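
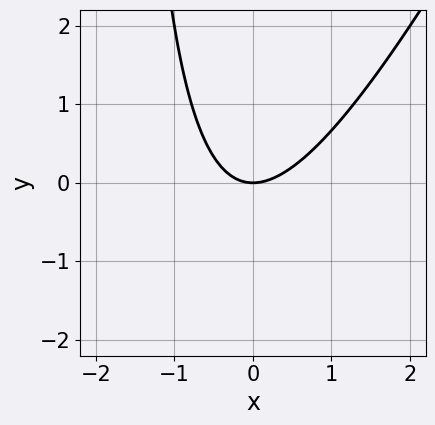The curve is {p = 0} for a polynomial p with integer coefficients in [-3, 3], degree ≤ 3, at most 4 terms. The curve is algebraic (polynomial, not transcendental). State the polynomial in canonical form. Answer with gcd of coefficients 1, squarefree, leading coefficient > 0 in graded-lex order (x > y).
2*x^2 - x*y - 2*y

First, deg p = 2. A generic line meets the curve in up to 2 points.
Next, observable constraints: it crosses the y-axis at the gridline y = 0; it crosses the x-axis at the gridline x = 0.
Finally, fitting integer coefficients to these (and the overall shape) gives p.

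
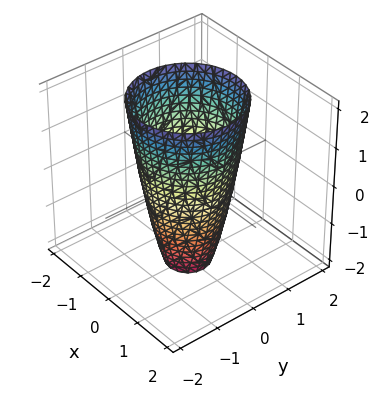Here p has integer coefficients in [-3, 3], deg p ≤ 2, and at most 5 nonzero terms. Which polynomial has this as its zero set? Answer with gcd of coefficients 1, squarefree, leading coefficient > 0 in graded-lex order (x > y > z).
3*x^2 + 3*y^2 - z - 3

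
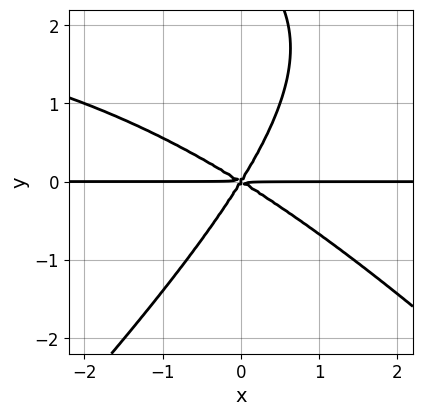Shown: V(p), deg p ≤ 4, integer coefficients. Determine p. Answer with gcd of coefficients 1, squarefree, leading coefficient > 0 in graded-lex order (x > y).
deg p = 4. The shape is more complex than any degree-3 curve.
Observable constraints: every point of the x-axis in the box is on the curve; it meets the y-axis at y = 0 (among the integer gridlines).
Putting this together gives p.

x^2*y^2 - y^4 - 3*x^2*y - 3*x*y^2 + 3*y^3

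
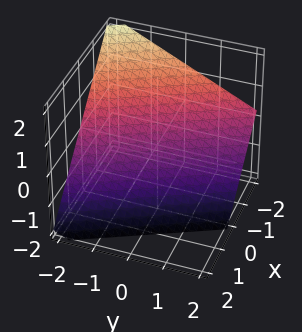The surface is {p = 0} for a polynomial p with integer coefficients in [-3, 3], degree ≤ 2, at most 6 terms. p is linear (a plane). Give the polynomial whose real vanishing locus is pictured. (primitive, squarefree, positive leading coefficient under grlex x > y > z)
2*x + y + 2*z + 2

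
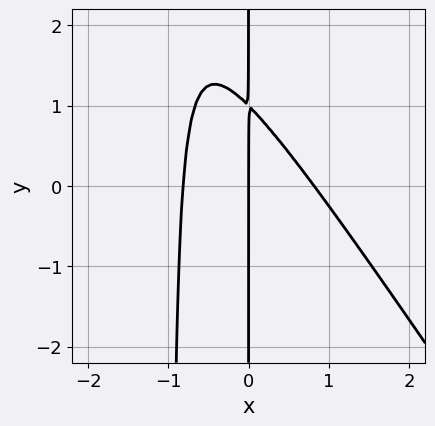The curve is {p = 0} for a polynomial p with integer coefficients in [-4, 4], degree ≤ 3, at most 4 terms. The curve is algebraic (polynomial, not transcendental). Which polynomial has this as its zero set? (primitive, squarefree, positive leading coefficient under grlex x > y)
3*x^3 + 2*x^2*y + 2*x*y - 2*x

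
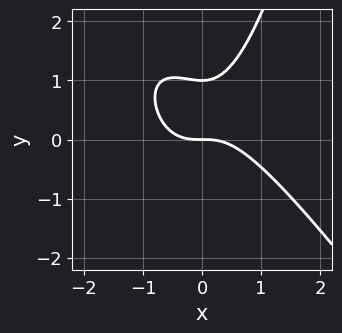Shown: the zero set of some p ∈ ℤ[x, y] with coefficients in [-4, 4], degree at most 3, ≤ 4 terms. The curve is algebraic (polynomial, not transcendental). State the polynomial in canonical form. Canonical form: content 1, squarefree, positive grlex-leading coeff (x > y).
3*x^3 + 2*x^2*y - 3*y^2 + 3*y

1. Degree: no degree-2 curve has this shape, so deg p = 3.
2. Checking where it meets the axes: the y-axis gridline crossings are at y ∈ {0, 1}; one x-axis crossing is at x = 0.
3. Fitting integer coefficients to these (and the overall shape) gives p.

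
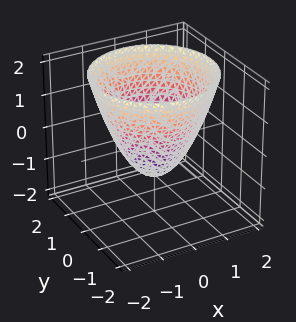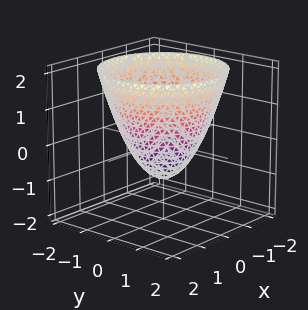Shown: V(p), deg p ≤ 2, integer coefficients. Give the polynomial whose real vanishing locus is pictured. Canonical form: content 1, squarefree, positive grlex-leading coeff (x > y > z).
1. The degree is 2 — a generic line meets the surface in up to 2 points.
2. Symmetries: rotational symmetry about the z-axis ⇒ p depends on x, y only through x² + y².
3. Observable constraints: it meets the z-axis at z = -1 (among the integer gridlines); a circular section at z = 0 has radius exactly 1.
4. These observations pin down the coefficients. Check: (0, 1, 0) on the y-axis lies on the surface, and p(0, 1, 0) = 0. ✓

x^2 + y^2 - z - 1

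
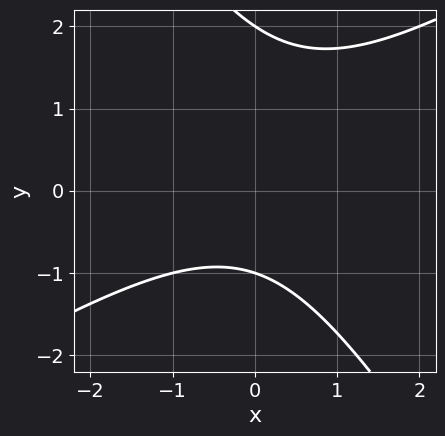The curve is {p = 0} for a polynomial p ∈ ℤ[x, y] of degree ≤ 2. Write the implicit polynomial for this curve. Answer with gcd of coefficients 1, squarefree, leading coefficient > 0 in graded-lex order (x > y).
x^2 - x*y - y^2 + y + 2

1. The degree is 2 — the shape is more complex than any degree-1 curve.
2. Checking where it meets the axes: it misses every integer gridline on the x-axis; among the integer gridlines, it crosses the y-axis at y ∈ {-1, 2}.
3. Putting this together gives p.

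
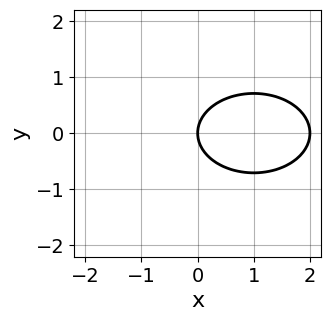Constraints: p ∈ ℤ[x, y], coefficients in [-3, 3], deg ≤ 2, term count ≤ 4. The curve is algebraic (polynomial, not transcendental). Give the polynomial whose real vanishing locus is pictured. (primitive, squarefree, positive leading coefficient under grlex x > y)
1. deg p = 2. A generic line meets the curve in up to 2 points.
2. Symmetries: it's symmetric under y → −y, forcing even powers of y.
3. Reading off the gridlines: among the integer gridlines, it crosses the x-axis at x ∈ {0, 2}; it meets the y-axis at y = 0 (among the integer gridlines).
4. Solving for integer coefficients yields p as stated.

x^2 + 2*y^2 - 2*x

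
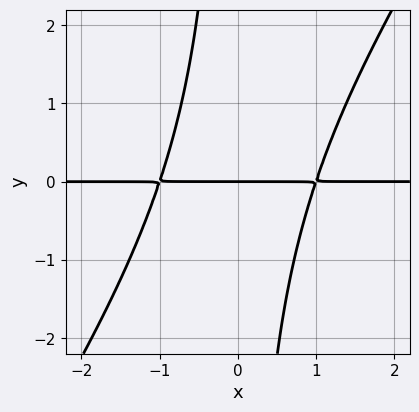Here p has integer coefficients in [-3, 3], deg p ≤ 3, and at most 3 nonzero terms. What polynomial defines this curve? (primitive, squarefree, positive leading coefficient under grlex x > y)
3*x^2*y - 2*x*y^2 - 3*y

1. deg p = 3.
2. From the axis intercepts and sections: it crosses the y-axis at the gridline y = 0; every point of the x-axis in the box is on the curve.
3. Fitting integer coefficients to these (and the overall shape) gives p.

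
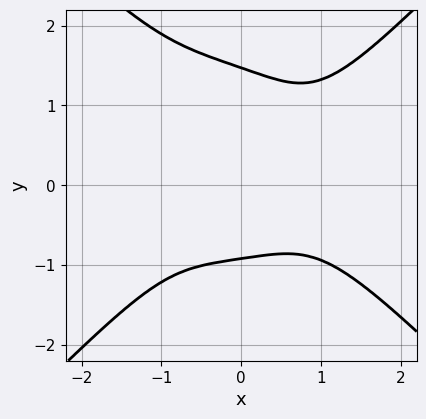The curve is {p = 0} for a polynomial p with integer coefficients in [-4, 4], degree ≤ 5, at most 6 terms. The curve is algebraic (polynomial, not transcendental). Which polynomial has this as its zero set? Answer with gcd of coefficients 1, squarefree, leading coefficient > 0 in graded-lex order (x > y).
2*x^4 - 2*y^4 - 2*x*y^2 + 2*y^3 + 3

(a) Degree: the shape is more complex than any degree-3 curve, so deg p = 4.
(b) From the visible intercepts: the curve avoids every integer x-axis point in the box.
(c) Matching integer coefficients to the picture gives p.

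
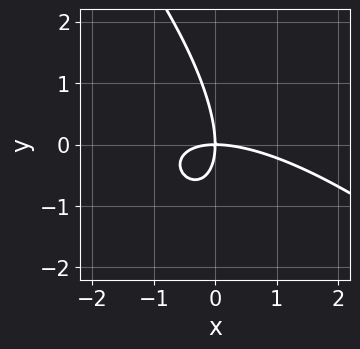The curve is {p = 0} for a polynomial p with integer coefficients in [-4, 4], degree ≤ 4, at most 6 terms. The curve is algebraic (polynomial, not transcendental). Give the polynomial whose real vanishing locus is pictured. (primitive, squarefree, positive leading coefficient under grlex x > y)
x^3 + 2*x^2*y + 2*x*y^2 + y^3 + 3*x*y

deg p = 3. No degree-2 curve has this shape.
From the axis intercepts and sections: it meets the x-axis at x = 0 (among the integer gridlines); it crosses the y-axis at the gridline y = 0.
Putting this together gives p.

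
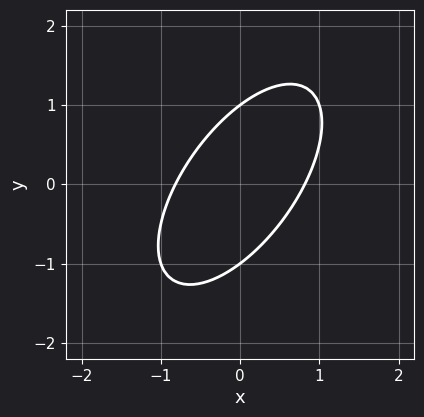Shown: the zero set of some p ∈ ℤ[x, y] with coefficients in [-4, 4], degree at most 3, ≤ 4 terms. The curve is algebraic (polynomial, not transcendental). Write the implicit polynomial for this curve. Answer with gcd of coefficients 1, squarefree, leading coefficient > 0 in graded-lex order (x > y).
1. The degree is 2 — a generic line meets the curve in up to 2 points.
2. Against the integer gridlines: the y-axis gridline crossings are at y ∈ {-1, 1}.
3. Together with the visible shape, these determine p as stated.

3*x^2 - 3*x*y + 2*y^2 - 2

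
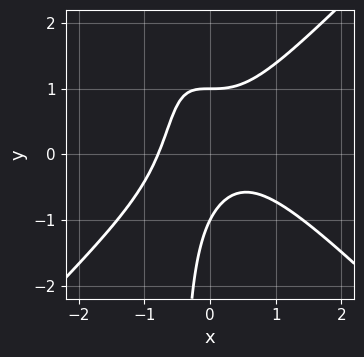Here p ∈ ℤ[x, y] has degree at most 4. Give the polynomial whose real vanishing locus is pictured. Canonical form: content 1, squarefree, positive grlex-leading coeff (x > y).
1. The degree is 3 — a generic line meets the curve in up to 3 points.
2. From the visible intercepts: the y-axis gridline crossings are at y ∈ {-1, 1}.
3. These observations pin down the coefficients.

2*x^3 - 2*x*y^2 + 2*x*y - y^2 + 1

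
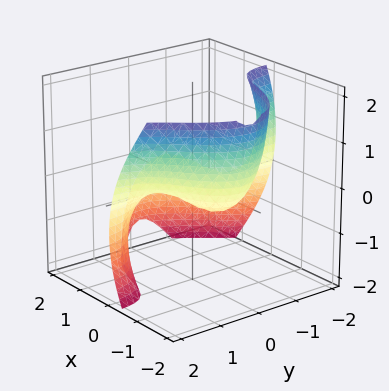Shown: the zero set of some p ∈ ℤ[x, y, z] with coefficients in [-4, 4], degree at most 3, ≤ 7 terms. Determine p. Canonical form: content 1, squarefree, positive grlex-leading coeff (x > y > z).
x^3 + 3*x*y^2 + y*z^2 - 2*x + 3*z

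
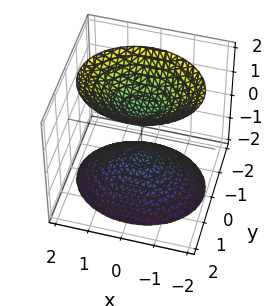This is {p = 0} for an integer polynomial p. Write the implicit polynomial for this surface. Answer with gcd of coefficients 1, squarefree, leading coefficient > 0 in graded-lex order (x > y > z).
2*x^2 + 3*y^2 - 2*z^2 + 2

1. I count 2 distinct pieces. Treating them together as one polynomial.
2. The degree is 2 — two separate bowl-shaped sheets opening away from each other; a quadric.
3. Symmetries: the x ↦ −x reflection is a symmetry, so x appears only in even powers; mirror symmetry z ↦ −z ⇒ only even powers of z; the y ↦ −y reflection is a symmetry, so y appears only in even powers.
4. Reading off the gridlines: it misses every integer gridline on the y-axis; no x-intercept at any integer in the box; among the integer gridlines, it crosses the z-axis at z ∈ {-1, 1}.
5. Fitting integer coefficients to these (and the overall shape) gives p.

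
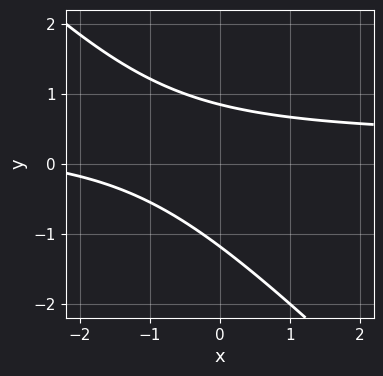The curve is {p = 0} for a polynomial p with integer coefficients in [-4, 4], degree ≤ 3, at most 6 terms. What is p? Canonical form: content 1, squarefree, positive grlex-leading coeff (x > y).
First, deg p = 2. No degree-1 curve has this shape.
Next, checking where it meets the axes: it misses every integer gridline on the x-axis.
Finally, these observations pin down the coefficients.

3*x*y + 3*y^2 - x + y - 3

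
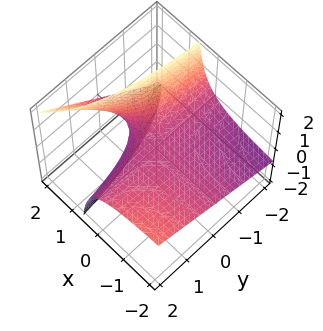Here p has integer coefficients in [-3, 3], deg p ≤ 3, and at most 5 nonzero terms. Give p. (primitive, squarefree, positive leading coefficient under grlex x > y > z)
x*y - 2*x*z + 2*z

1. Degree: the shape is more complex than any degree-1 surface, so deg p = 2.
2. From the visible intercepts: it crosses the z-axis at the gridline z = 0; the visible x-axis segment lies entirely on the surface.
3. Fitting integer coefficients to these (and the overall shape) gives p. Check: (0, 2, 0) on the y-axis lies on the surface, and p(0, 2, 0) = 0. ✓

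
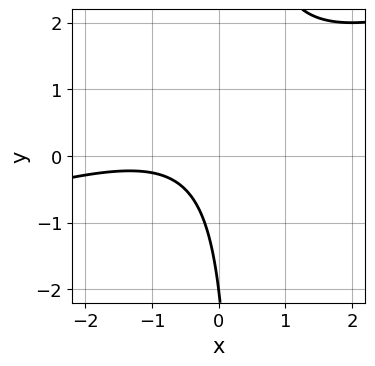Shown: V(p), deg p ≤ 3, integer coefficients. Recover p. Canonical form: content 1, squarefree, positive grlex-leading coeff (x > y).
First, deg p = 2. The shape is more complex than any degree-1 curve.
Then, observable constraints: no x-intercept at any integer in the box; it crosses the y-axis at the gridline y = -2.
Finally, matching integer coefficients to the picture gives p.

x^2 - 3*x*y + 2*x + y + 2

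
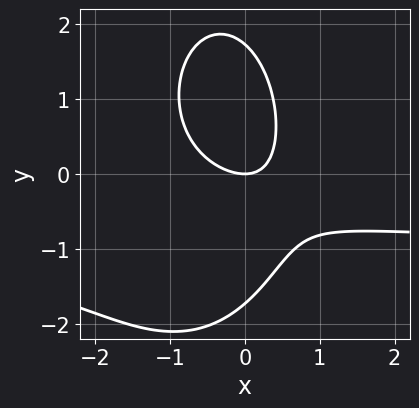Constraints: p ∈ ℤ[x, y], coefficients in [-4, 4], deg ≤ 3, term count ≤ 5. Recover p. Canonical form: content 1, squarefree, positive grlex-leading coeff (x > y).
deg p = 3. The shape is more complex than any degree-2 curve.
Against the integer gridlines: it meets the x-axis at x = 0 (among the integer gridlines); one y-axis crossing is at y = 0.
Solving for integer coefficients yields p as stated.

3*x^2*y + y^3 + 3*x^2 + 3*x*y - 3*y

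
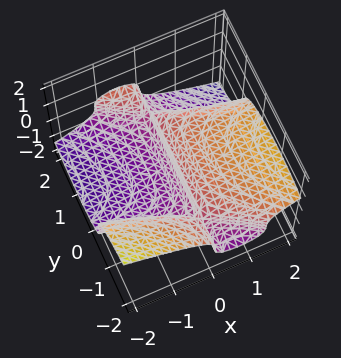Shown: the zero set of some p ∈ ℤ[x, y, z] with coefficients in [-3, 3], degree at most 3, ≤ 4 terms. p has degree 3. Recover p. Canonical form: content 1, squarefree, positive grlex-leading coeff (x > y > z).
x^2*y + x*y^2 + 3*z^3 - 2*x

1. deg p = 3. A generic line meets the surface in up to 3 points.
2. From the visible intercepts: it crosses the x-axis at the gridline x = 0; it crosses the z-axis at the gridline z = 0.
3. The integer polynomial consistent with all of this is the stated p. Check: (0, -2, 0) on the y-axis lies on the surface, and p(0, -2, 0) = 0. ✓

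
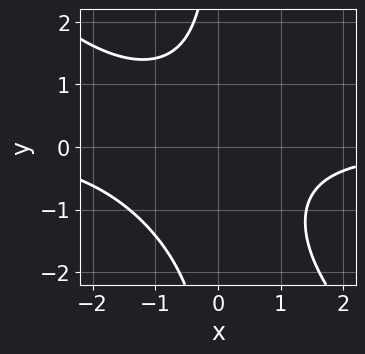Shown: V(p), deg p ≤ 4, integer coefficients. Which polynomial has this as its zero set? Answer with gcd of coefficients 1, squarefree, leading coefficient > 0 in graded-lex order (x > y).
x^2*y + x*y^2 + x*y + 2

The degree is 3 — the shape is more complex than any degree-2 curve.
From the visible intercepts: the curve avoids every integer x-axis point in the box; no y-intercept at any integer in the box.
These observations pin down the coefficients.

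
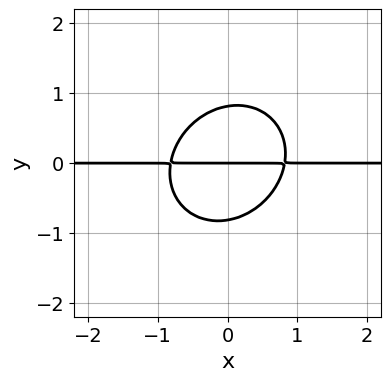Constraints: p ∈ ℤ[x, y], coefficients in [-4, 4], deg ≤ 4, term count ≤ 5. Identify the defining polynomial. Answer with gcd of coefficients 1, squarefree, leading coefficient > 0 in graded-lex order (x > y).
Degree: the shape is more complex than any degree-2 curve, so deg p = 3.
From the visible intercepts: one y-axis crossing is at y = 0; every point of the x-axis in the box is on the curve.
Together with the visible shape, these determine p as stated.

3*x^2*y - x*y^2 + 3*y^3 - 2*y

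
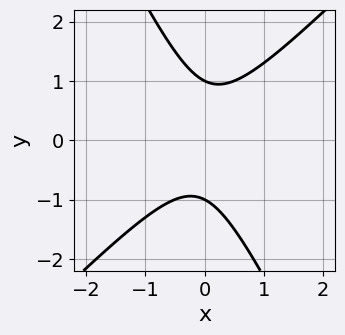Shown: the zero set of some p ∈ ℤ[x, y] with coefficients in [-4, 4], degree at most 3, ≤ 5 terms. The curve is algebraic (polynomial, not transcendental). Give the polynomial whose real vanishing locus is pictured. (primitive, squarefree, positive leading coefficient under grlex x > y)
1. The degree is 2 — no degree-1 curve has this shape.
2. Checking where it meets the axes: the y-axis gridline crossings are at y ∈ {-1, 1}; the curve avoids every integer x-axis point in the box.
3. Together with the visible shape, these determine p as stated.

2*x^2 - x*y - y^2 + 1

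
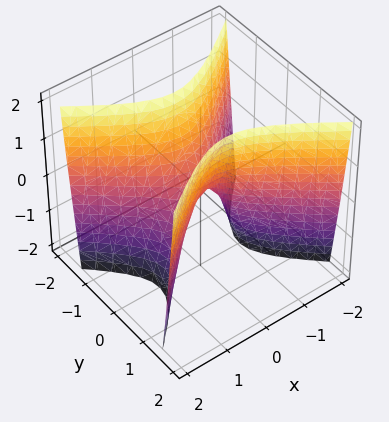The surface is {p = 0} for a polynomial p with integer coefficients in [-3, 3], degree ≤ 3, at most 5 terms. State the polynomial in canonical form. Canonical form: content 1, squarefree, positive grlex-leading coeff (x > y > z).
2*x^2 - 3*y^2 + z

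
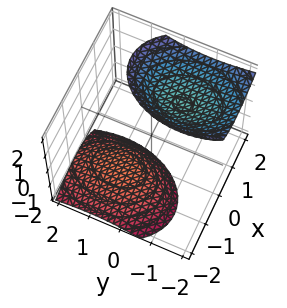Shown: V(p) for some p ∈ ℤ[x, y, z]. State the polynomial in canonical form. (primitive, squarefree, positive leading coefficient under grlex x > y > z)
2*x^2 - 2*x*z + y^2 + y*z - z^2 + 3

First, the picture has 2 separate pieces. They look like related sheets of one shape, so recover p as a whole.
Then, the degree is 2 — the shape is more complex than any degree-1 surface.
Next, against the integer gridlines: it misses every integer gridline on the x-axis; no y-intercept at any integer in the box.
Finally, matching integer coefficients to the picture gives p.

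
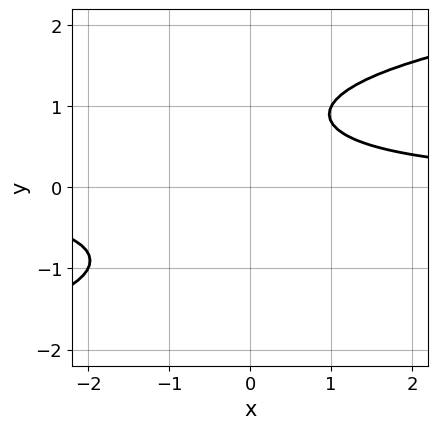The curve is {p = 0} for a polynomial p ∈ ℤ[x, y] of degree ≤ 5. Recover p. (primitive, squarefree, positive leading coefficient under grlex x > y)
(a) deg p = 4. The shape is more complex than any degree-3 curve.
(b) Observable constraints: the curve avoids every integer x-axis point in the box; the curve avoids every integer y-axis point in the box.
(c) Fitting integer coefficients to these (and the overall shape) gives p.

y^4 - 2*x*y - y + 2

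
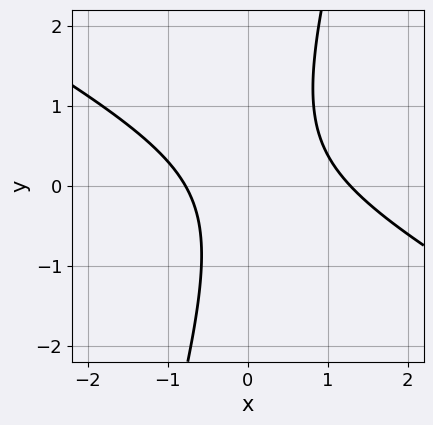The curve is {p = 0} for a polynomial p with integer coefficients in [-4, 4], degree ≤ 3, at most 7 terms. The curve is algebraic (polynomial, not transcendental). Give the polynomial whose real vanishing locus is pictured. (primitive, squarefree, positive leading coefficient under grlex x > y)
Degree: no degree-1 curve has this shape, so deg p = 2.
Against the integer gridlines: no y-intercept at any integer in the box.
These observations pin down the coefficients.

2*x^2 + 3*x*y - y^2 - x - 2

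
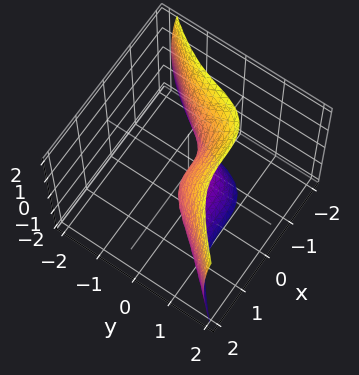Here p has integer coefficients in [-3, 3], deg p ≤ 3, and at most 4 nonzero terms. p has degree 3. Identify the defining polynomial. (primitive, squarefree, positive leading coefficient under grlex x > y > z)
2*x^3 - 2*y^3 + z^2 - 3*y

deg p = 3. A generic line meets the surface in up to 3 points.
Against the integer gridlines: it meets the x-axis at x = 0 (among the integer gridlines); one y-axis crossing is at y = 0; one z-axis crossing is at z = 0.
Together with the visible shape, these determine p as stated.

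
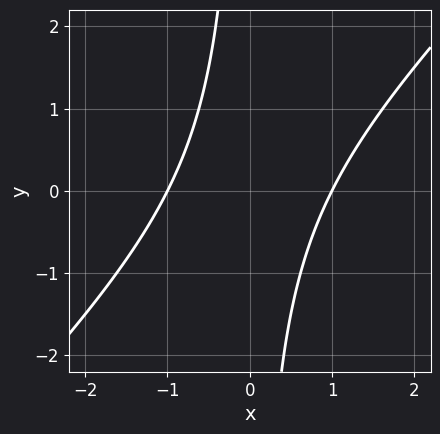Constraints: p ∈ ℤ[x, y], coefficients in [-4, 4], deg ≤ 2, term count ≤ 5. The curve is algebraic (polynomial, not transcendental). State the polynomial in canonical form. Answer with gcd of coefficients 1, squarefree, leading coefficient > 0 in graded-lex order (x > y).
x^2 - x*y - 1

1. deg p = 2. A generic line meets the curve in up to 2 points.
2. From the axis intercepts and sections: the x-axis gridline crossings are at x ∈ {-1, 1}; the curve avoids every integer y-axis point in the box.
3. These observations pin down the coefficients.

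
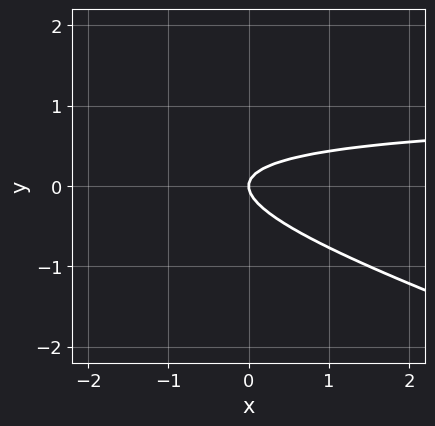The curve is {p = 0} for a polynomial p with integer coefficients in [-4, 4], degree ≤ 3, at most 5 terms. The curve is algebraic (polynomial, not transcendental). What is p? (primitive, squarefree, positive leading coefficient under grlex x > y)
First, degree: the shape is more complex than any degree-1 curve, so deg p = 2.
Then, checking where it meets the axes: it meets the x-axis at x = 0 (among the integer gridlines); one y-axis crossing is at y = 0.
Finally, fitting integer coefficients to these (and the overall shape) gives p.

x*y + 3*y^2 - x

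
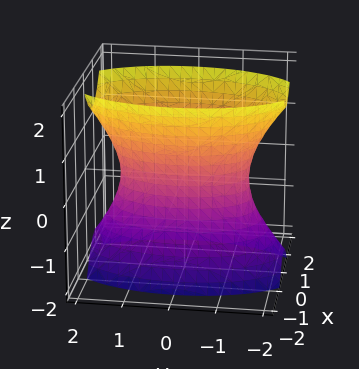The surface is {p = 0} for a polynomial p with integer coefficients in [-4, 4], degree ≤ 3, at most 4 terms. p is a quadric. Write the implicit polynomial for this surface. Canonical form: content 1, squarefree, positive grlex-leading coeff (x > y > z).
3*x^2 + y^2 - z^2 - 2

(a) The degree is 2 — an hourglass — one-sheet hyperboloid; a quadric.
(b) Symmetries: the y ↦ −y reflection is a symmetry, so y appears only in even powers; it's symmetric under z → −z, forcing even powers of z; it's symmetric under x → −x, forcing even powers of x.
(c) From the axis intercepts and sections: it misses every integer gridline on the z-axis.
(d) Solving for integer coefficients yields p as stated.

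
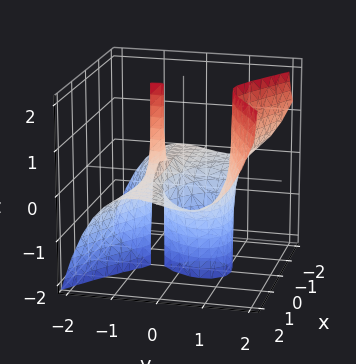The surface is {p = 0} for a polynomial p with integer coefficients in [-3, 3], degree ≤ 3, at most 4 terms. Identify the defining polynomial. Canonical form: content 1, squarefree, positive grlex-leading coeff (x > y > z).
Degree: a generic line meets the surface in up to 3 points, so deg p = 3.
Reading off the gridlines: it misses every integer gridline on the x-axis; the surface avoids every integer z-axis point in the box.
The integer polynomial consistent with all of this is the stated p.

3*x^2*z - 3*y^3 + 3*y + 1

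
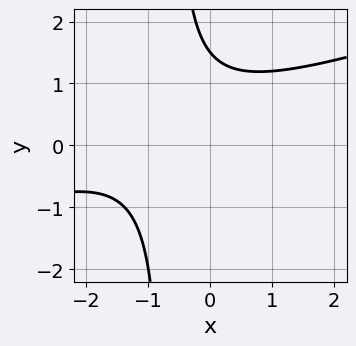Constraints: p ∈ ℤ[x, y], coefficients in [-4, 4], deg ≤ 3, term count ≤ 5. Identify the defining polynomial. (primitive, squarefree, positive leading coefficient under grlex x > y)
x^2 - 3*x*y + 2*x - 2*y + 3

The degree is 2 — a generic line meets the curve in up to 2 points.
Against the integer gridlines: the curve avoids every integer x-axis point in the box.
Matching integer coefficients to the picture gives p.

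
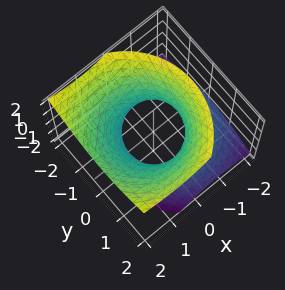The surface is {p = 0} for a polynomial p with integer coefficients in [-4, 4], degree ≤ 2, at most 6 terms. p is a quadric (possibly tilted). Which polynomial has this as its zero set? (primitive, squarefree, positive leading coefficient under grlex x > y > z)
x^2 - x*z + y^2 - z^2 - 1

1. deg p = 2.
2. From the visible intercepts: the surface avoids every integer z-axis point in the box; among the integer gridlines, it crosses the y-axis at y ∈ {-1, 1}; the x-axis gridline crossings are at x ∈ {-1, 1}.
3. Matching integer coefficients to the picture gives p.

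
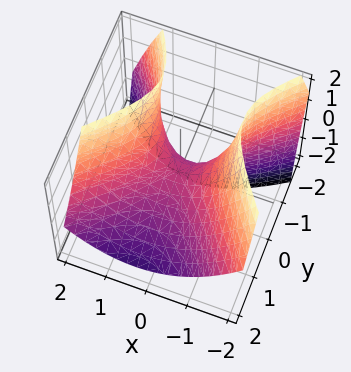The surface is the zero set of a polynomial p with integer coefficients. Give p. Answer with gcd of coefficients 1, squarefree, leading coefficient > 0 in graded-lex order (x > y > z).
3*x^2 - x*y - 3*y^2 - 3*y*z - 3*z

(a) deg p = 2.
(b) Observable constraints: it meets the x-axis at x = 0 (among the integer gridlines); it meets the y-axis at y = 0 (among the integer gridlines); it meets the z-axis at z = 0 (among the integer gridlines).
(c) Putting this together gives p.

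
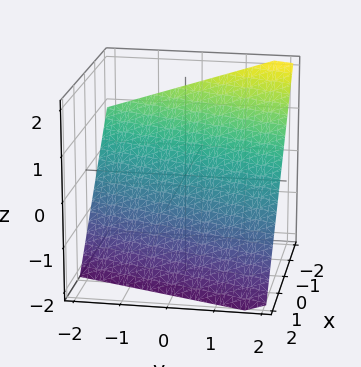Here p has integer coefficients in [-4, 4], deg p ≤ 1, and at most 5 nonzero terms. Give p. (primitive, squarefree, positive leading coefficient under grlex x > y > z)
First, deg p = 1.
Next, against the integer gridlines: one y-axis crossing is at y = 2.
Finally, together with the visible shape, these determine p as stated.

3*x - y + 3*z + 2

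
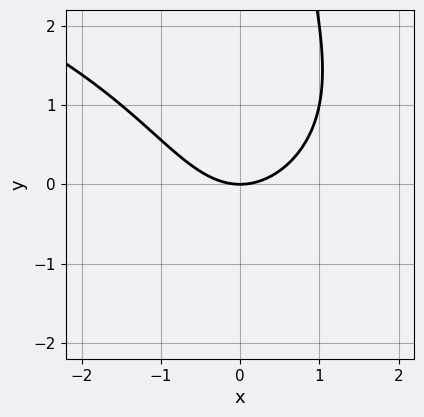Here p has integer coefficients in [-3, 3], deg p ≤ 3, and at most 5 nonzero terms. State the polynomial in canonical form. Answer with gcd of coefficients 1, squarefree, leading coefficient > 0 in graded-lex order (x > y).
deg p = 3. The shape is more complex than any degree-2 curve.
Observable constraints: it meets the y-axis at y = 0 (among the integer gridlines); it crosses the x-axis at the gridline x = 0.
These observations pin down the coefficients.

x*y^2 + 2*x^2 - 3*y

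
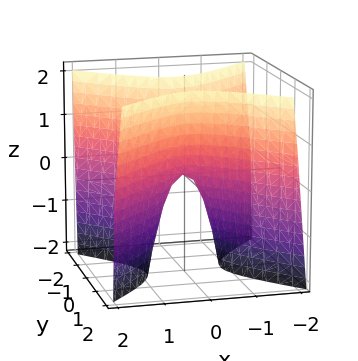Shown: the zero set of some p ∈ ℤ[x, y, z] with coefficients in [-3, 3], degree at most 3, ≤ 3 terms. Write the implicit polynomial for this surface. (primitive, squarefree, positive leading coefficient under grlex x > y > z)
(a) The degree is 2 — a saddle surface; a quadric.
(b) Symmetries: mirror symmetry y ↦ −y ⇒ only even powers of y; it's symmetric under x → −x, forcing even powers of x.
(c) Reading off the gridlines: one y-axis crossing is at y = 0; it meets the x-axis at x = 0 (among the integer gridlines); one z-axis crossing is at z = 0.
(d) Together with the visible shape, these determine p as stated.

3*x^2 - 3*y^2 + z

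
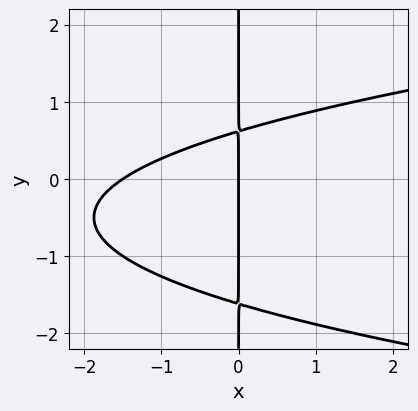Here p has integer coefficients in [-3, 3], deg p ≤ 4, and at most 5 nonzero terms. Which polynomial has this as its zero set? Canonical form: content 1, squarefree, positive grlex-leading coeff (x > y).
3*x*y^2 - 2*x^2 + 3*x*y - 3*x

(a) The degree is 3 — a generic line meets the curve in up to 3 points.
(b) Checking where it meets the axes: every point of the y-axis in the box is on the curve; it crosses the x-axis at the gridline x = 0.
(c) These observations pin down the coefficients.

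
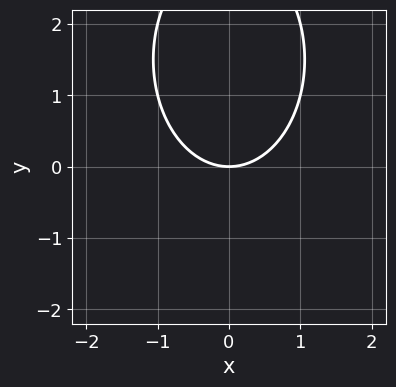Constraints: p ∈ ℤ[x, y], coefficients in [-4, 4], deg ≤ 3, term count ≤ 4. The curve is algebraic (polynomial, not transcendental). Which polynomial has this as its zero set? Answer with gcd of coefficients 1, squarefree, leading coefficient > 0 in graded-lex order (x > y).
2*x^2 + y^2 - 3*y

1. deg p = 2. A generic line meets the curve in up to 2 points.
2. Symmetries: mirror symmetry x ↦ −x ⇒ only even powers of x.
3. Reading off the gridlines: one x-axis crossing is at x = 0; it meets the y-axis at y = 0 (among the integer gridlines).
4. Fitting integer coefficients to these (and the overall shape) gives p.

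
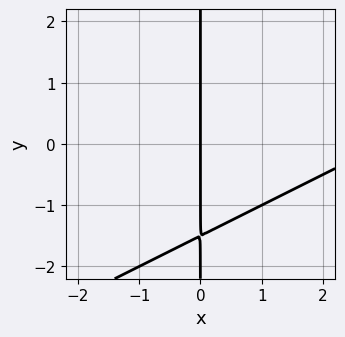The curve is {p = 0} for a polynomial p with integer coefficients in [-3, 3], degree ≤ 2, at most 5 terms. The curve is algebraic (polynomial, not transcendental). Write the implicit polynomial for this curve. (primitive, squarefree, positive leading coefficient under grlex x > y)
(a) deg p = 2.
(b) From the axis intercepts and sections: the visible y-axis segment lies entirely on the curve; it crosses the x-axis at the gridline x = 0.
(c) These observations pin down the coefficients.

x^2 - 2*x*y - 3*x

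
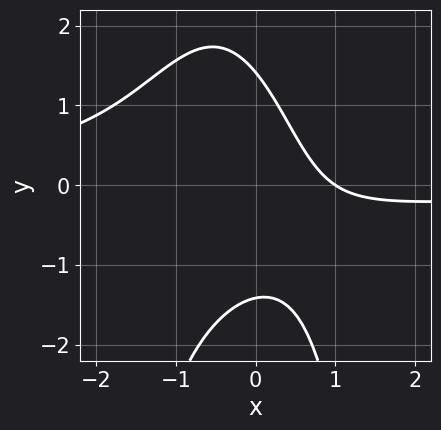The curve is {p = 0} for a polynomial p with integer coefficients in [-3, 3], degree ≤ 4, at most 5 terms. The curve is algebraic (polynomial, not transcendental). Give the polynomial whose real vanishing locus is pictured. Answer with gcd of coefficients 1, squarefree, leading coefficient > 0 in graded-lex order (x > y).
2*x^2*y + x*y + y^2 + 2*x - 2

1. Degree: no degree-2 curve has this shape, so deg p = 3.
2. From the axis intercepts and sections: it crosses the x-axis at the gridline x = 1.
3. Fitting integer coefficients to these (and the overall shape) gives p.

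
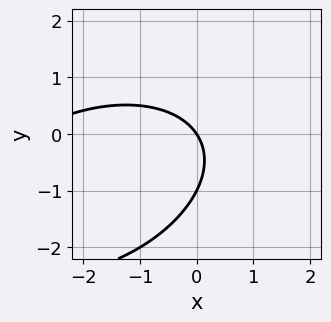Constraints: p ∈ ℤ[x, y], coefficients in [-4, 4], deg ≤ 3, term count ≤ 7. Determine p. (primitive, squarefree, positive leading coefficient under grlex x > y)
x^2 - x*y + 2*y^2 + 3*x + 2*y

(a) deg p = 2. A generic line meets the curve in up to 2 points.
(b) Observable constraints: the y-axis gridline crossings are at y ∈ {-1, 0}; it meets the x-axis at x = 0 (among the integer gridlines).
(c) Putting this together gives p.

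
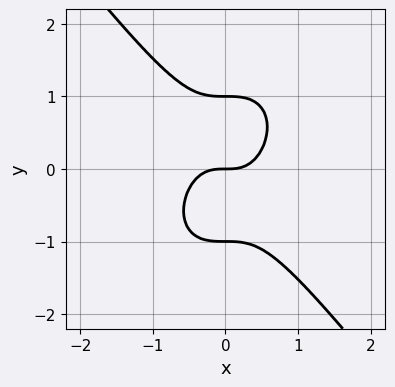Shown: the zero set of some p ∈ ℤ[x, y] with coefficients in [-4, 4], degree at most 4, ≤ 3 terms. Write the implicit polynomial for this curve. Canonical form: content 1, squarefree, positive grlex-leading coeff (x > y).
deg p = 3.
Observable constraints: among the integer gridlines, it crosses the y-axis at y ∈ {-1, 0, 1}; one x-axis crossing is at x = 0.
Together with the visible shape, these determine p as stated.

2*x^3 + y^3 - y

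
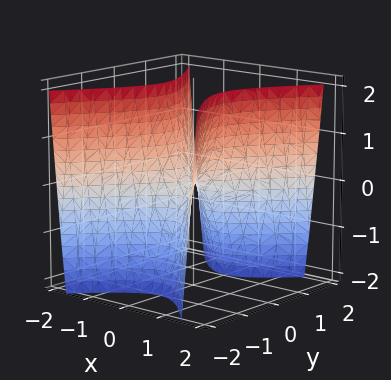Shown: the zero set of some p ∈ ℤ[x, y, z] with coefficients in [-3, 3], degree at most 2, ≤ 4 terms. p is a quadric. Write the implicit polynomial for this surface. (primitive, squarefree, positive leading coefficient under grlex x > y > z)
3*x^2 - 2*y^2 - z

First, deg p = 2. A saddle surface; a quadric.
Next, symmetries: it's symmetric under y → −y, forcing even powers of y; the x ↦ −x reflection is a symmetry, so x appears only in even powers.
Next, against the integer gridlines: it crosses the x-axis at the gridline x = 0; it meets the z-axis at z = 0 (among the integer gridlines); it meets the y-axis at y = 0 (among the integer gridlines).
Finally, these observations pin down the coefficients.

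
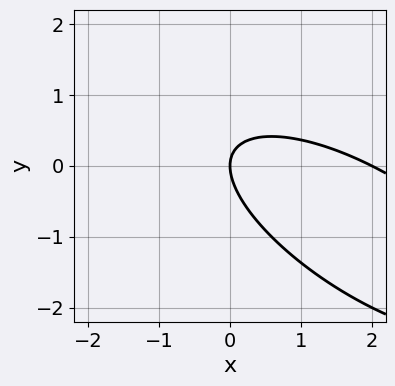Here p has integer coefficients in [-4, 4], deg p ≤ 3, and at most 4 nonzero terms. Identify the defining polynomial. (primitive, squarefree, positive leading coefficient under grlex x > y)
x^2 + 2*x*y + 2*y^2 - 2*x

First, deg p = 2. The shape is more complex than any degree-1 curve.
Then, observable constraints: it meets the y-axis at y = 0 (among the integer gridlines); the x-axis gridline crossings are at x ∈ {0, 2}.
Finally, putting this together gives p.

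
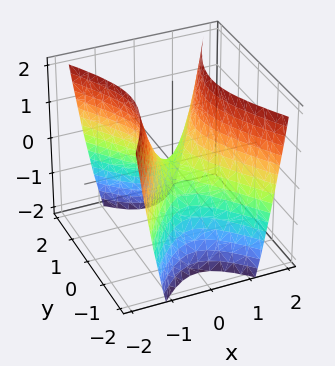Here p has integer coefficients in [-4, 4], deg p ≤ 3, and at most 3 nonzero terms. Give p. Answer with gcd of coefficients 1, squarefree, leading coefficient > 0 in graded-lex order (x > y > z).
1. Degree: a hyperbolic paraboloid; a quadric, so deg p = 2.
2. Symmetries: mirror symmetry x ↦ −x ⇒ only even powers of x; mirror symmetry y ↦ −y ⇒ only even powers of y.
3. Reading off the gridlines: it meets the x-axis at x = 0 (among the integer gridlines); it crosses the z-axis at the gridline z = 0.
4. Fitting integer coefficients to these (and the overall shape) gives p.

2*x^2 - y^2 - z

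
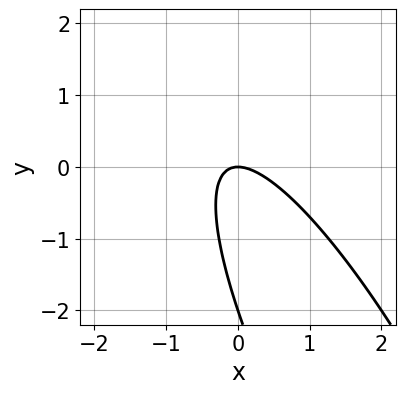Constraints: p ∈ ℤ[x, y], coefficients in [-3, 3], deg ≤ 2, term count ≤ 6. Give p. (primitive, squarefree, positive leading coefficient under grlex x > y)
3*x^2 + 3*x*y + y^2 + 2*y

Degree: the shape is more complex than any degree-1 curve, so deg p = 2.
From the axis intercepts and sections: it crosses the x-axis at the gridline x = 0; the y-axis gridline crossings are at y ∈ {-2, 0}.
The integer polynomial consistent with all of this is the stated p.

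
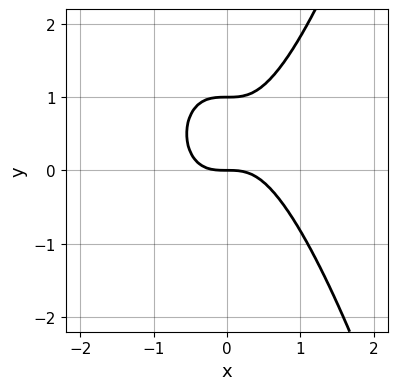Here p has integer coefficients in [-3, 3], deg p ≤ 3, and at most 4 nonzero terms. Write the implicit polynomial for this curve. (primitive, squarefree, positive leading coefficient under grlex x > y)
3*x^3 - 2*y^2 + 2*y

1. deg p = 3. No degree-2 curve has this shape.
2. Observable constraints: one x-axis crossing is at x = 0; the y-axis gridline crossings are at y ∈ {0, 1}.
3. Solving for integer coefficients yields p as stated.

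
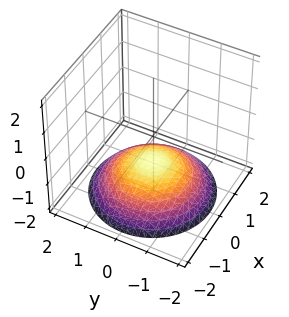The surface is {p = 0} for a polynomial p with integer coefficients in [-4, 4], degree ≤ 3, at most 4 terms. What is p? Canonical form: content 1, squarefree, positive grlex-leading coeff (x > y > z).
deg p = 2. No degree-1 surface has this shape.
Symmetry: the surface is invariant under rotation about z: p = q(x² + y², z).
Observable constraints: the surface avoids every integer y-axis point in the box; a circular section at z = -2 has radius between 1 and 2; it meets the z-axis at z = -1 (among the integer gridlines).
Assembling these constraints gives the stated polynomial.

x^2 + y^2 + 3*z + 3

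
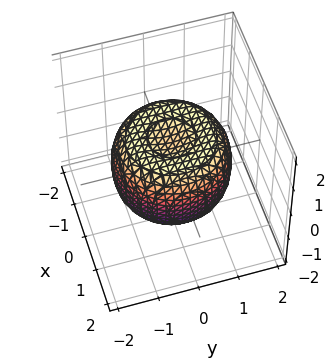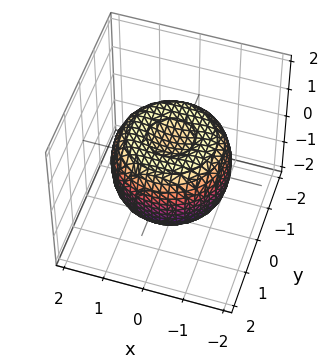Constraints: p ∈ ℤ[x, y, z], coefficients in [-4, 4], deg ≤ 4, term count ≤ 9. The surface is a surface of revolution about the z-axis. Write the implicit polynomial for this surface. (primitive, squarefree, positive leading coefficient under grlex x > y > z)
2*x^4 + 4*x^2*y^2 + 2*y^4 - 3*x^2 - 3*y^2 + 3*z^2 - 2

(a) deg p = 4. The shape is more complex than any degree-3 surface.
(b) Symmetries: every cross-section ⟂ z is a circle, so x, y appear only via x² + y².
(c) Observable constraints: a circular section at z = 1 has radius between 0 and 1.
(d) Fitting integer coefficients to these (and the overall shape) gives p.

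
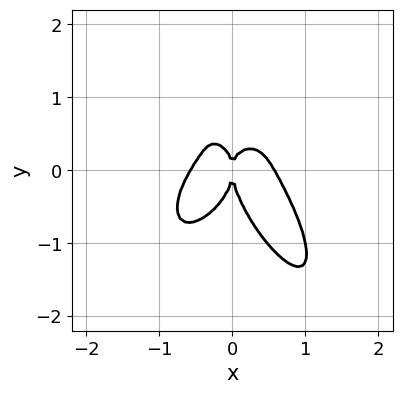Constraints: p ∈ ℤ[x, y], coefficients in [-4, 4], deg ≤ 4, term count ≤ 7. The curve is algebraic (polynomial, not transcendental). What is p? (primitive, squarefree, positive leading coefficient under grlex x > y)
3*x^4 + x*y^3 + y^4 + 2*x^2*y - x^2

Degree: a generic line meets the curve in up to 4 points, so deg p = 4.
Checking where it meets the axes: one x-axis crossing is at x = 0; it meets the y-axis at y = 0 (among the integer gridlines).
Matching integer coefficients to the picture gives p.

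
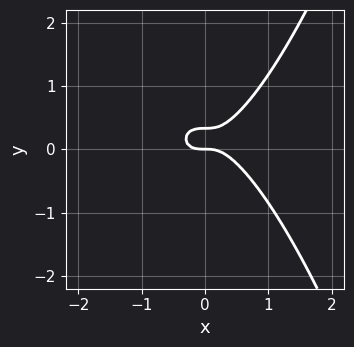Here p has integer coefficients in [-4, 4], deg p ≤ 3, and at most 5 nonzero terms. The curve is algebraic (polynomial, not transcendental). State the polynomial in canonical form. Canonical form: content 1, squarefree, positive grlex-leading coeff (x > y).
3*x^3 - 3*y^2 + y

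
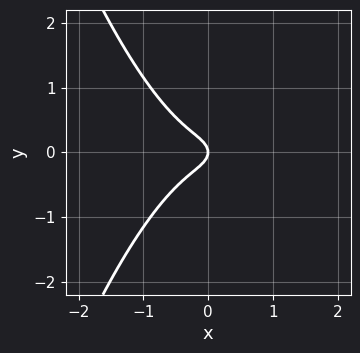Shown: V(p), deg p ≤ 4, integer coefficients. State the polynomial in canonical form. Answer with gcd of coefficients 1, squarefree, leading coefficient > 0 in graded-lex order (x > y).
3*x^3 + 3*y^2 + x

Degree: no degree-2 curve has this shape, so deg p = 3.
Symmetries: mirror symmetry y ↦ −y ⇒ only even powers of y.
Observable constraints: it crosses the x-axis at the gridline x = 0; it crosses the y-axis at the gridline y = 0.
Fitting integer coefficients to these (and the overall shape) gives p.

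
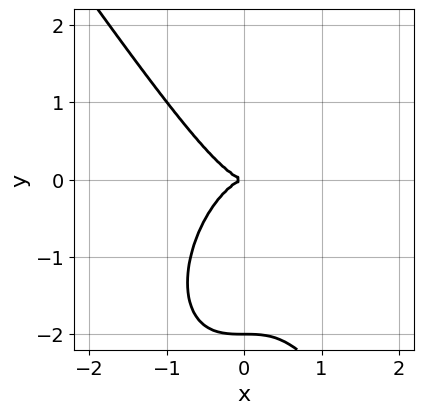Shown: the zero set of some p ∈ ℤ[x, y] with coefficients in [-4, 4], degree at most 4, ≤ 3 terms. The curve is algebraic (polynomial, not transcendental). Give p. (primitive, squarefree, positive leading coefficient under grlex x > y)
3*x^3 + y^3 + 2*y^2

1. Degree: no degree-2 curve has this shape, so deg p = 3.
2. Observable constraints: it meets the x-axis at x = 0 (among the integer gridlines); the y-axis gridline crossings are at y ∈ {-2, 0}.
3. Fitting integer coefficients to these (and the overall shape) gives p.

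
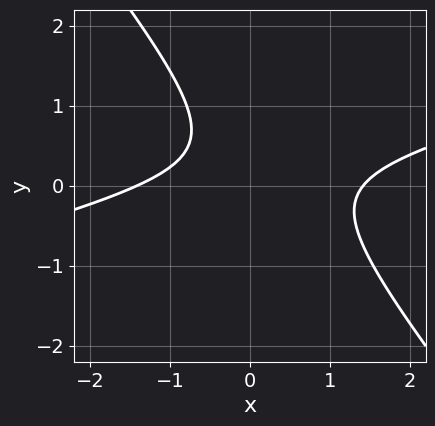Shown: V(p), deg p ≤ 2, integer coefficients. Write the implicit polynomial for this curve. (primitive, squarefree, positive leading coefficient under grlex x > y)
x^2 - 3*x*y - 3*y^2 + 2*y - 2

deg p = 2. The shape is more complex than any degree-1 curve.
Checking where it meets the axes: the curve avoids every integer y-axis point in the box.
Together with the visible shape, these determine p as stated.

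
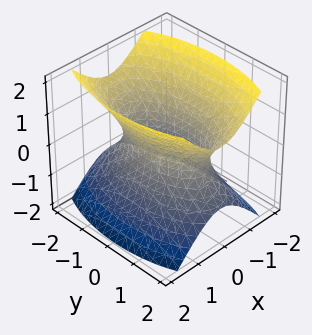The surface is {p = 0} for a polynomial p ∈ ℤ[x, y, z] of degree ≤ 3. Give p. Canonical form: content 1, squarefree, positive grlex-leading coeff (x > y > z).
3*x^2 + y^2 - 2*z^2 - 2

Degree: an hourglass — one-sheet hyperboloid; a quadric, so deg p = 2.
Symmetries: it's symmetric under y → −y, forcing even powers of y; mirror symmetry x ↦ −x ⇒ only even powers of x; the z ↦ −z reflection is a symmetry, so z appears only in even powers.
Against the integer gridlines: the surface avoids every integer z-axis point in the box.
Matching integer coefficients to the picture gives p.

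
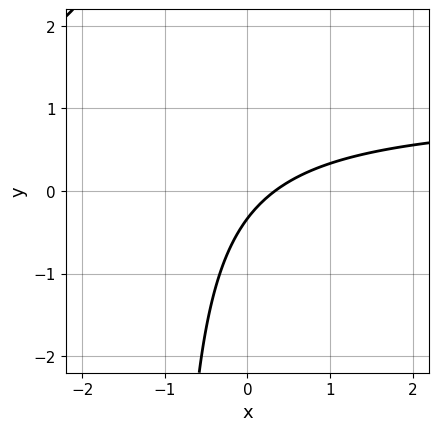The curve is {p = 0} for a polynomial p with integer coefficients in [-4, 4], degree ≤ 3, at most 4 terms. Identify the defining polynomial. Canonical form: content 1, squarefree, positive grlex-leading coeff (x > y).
First, the degree is 2 — the shape is more complex than any degree-1 curve.
Finally, solving for integer coefficients yields p as stated.

3*x*y - 3*x + 3*y + 1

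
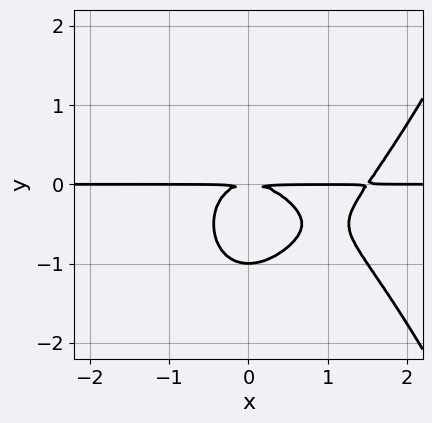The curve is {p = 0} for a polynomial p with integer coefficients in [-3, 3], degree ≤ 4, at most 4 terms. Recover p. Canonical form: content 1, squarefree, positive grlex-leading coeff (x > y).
1. The degree is 4 — the shape is more complex than any degree-3 curve.
2. From the axis intercepts and sections: every point of the x-axis in the box is on the curve; one y-axis crossing is at y = -1.
3. The integer polynomial consistent with all of this is the stated p.

2*x^3*y - 3*x^2*y - 3*y^3 - 3*y^2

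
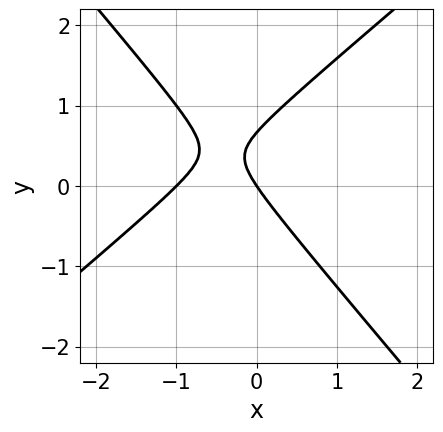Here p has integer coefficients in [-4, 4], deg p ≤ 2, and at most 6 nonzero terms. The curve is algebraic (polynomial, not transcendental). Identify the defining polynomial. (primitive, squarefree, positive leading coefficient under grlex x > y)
1. Degree: the shape is more complex than any degree-1 curve, so deg p = 2.
2. From the visible intercepts: one y-axis crossing is at y = 0; the x-axis gridline crossings are at x ∈ {-1, 0}.
3. Assembling these constraints gives the stated polynomial.

3*x^2 - x*y - 3*y^2 + 3*x + 2*y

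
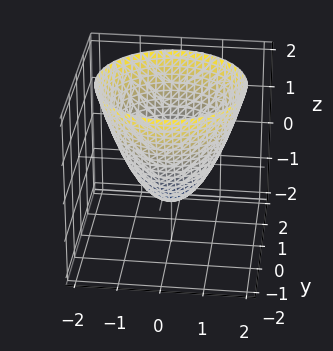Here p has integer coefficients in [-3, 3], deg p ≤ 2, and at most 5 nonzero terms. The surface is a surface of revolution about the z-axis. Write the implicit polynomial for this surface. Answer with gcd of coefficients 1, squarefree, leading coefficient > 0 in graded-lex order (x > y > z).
x^2 + y^2 - z - 1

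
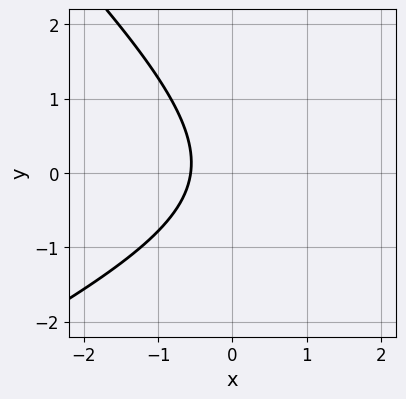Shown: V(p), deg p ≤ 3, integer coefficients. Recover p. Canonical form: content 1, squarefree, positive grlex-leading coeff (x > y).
First, deg p = 2. No degree-1 curve has this shape.
Next, from the axis intercepts and sections: it misses every integer gridline on the y-axis.
Finally, solving for integer coefficients yields p as stated.

x^2 - x*y - 2*y^2 - 3*x - 2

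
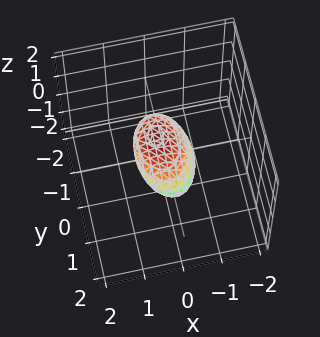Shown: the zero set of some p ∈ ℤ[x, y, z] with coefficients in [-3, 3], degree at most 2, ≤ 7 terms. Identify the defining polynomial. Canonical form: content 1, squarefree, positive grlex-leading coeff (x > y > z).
2*x^2 - x*z + y^2 + y*z + 3*z^2 - 1

(a) deg p = 2.
(b) Checking where it meets the axes: the y-axis gridline crossings are at y ∈ {-1, 1}.
(c) Putting this together gives p.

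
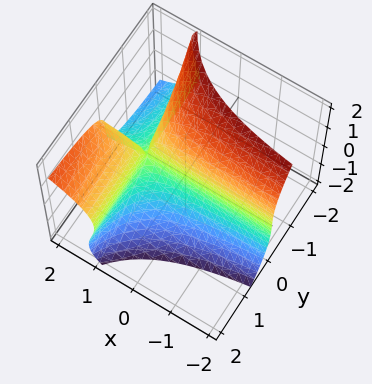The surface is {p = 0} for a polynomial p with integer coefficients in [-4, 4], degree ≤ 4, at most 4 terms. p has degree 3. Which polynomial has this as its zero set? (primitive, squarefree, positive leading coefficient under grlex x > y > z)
y*z^2 + z^3 - 3*x*y + 3*y

(a) The degree is 3 — no degree-2 surface has this shape.
(b) Observable constraints: it crosses the z-axis at the gridline z = 0; it crosses the y-axis at the gridline y = 0; the visible x-axis segment lies entirely on the surface.
(c) Putting this together gives p.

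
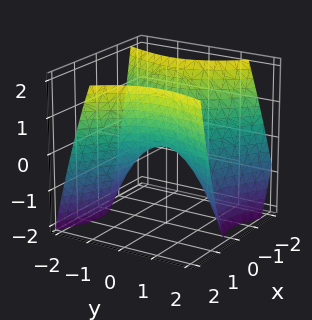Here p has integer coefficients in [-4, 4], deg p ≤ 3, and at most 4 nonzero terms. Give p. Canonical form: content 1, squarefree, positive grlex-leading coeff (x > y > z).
3*x^2 + 2*x*y - 2*y^2 - 3*z

1. The degree is 2 — a generic line meets the surface in up to 2 points.
2. From the axis intercepts and sections: one y-axis crossing is at y = 0; it meets the z-axis at z = 0 (among the integer gridlines); it crosses the x-axis at the gridline x = 0.
3. Together with the visible shape, these determine p as stated.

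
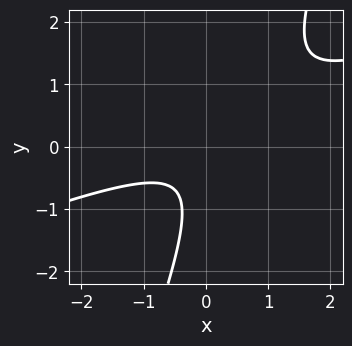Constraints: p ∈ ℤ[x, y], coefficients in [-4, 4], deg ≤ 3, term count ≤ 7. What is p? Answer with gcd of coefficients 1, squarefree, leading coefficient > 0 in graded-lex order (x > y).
(a) deg p = 2. No degree-1 curve has this shape.
(b) Reading off the gridlines: the curve avoids every integer x-axis point in the box; the curve avoids every integer y-axis point in the box.
(c) Fitting integer coefficients to these (and the overall shape) gives p.

x^2 - 3*x*y + y^2 + y + 1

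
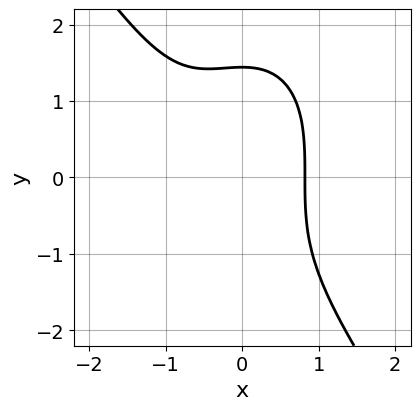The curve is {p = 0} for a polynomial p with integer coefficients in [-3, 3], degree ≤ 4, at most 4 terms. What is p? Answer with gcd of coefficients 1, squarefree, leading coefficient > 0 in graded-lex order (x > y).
3*x^3 + y^3 + 2*x^2 - 3

Degree: the shape is more complex than any degree-2 curve, so deg p = 3.
Matching integer coefficients to the picture gives p.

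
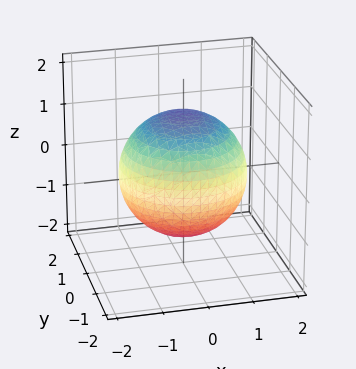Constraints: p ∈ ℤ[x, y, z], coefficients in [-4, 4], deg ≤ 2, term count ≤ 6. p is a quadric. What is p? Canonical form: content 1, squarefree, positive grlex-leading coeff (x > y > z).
1. Degree: bounded and convex; a quadric, so deg p = 2.
2. Symmetries: it's symmetric under z → −z, forcing even powers of z; every cross-section ⟂ z is a circle, so x, y appear only via x² + y².
3. Checking where it meets the axes: a circular section at z = 1 has radius exactly 1.
4. Assembling these constraints gives the stated polynomial.

x^2 + y^2 + z^2 - 2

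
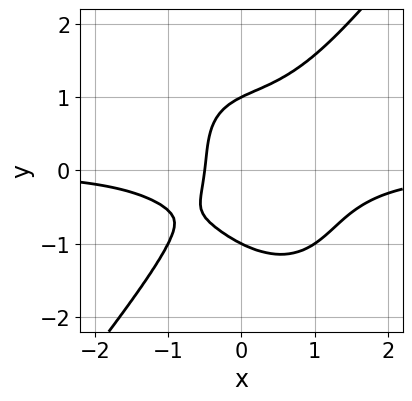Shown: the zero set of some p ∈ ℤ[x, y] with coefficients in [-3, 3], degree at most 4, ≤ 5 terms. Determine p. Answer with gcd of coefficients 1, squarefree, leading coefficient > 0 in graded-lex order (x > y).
2*x^3*y - y^4 + 2*x + 1

First, degree: the shape is more complex than any degree-3 curve, so deg p = 4.
Then, from the axis intercepts and sections: among the integer gridlines, it crosses the y-axis at y ∈ {-1, 1}.
Finally, together with the visible shape, these determine p as stated.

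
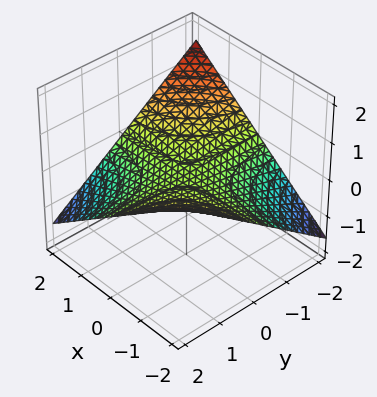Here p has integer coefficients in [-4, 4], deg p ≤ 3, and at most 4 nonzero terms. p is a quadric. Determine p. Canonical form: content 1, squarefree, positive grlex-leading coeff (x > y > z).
x*y + 3*z

deg p = 2.
Observable constraints: every point of the y-axis in the box is on the surface; every point of the x-axis in the box is on the surface; one z-axis crossing is at z = 0.
Together with the visible shape, these determine p as stated.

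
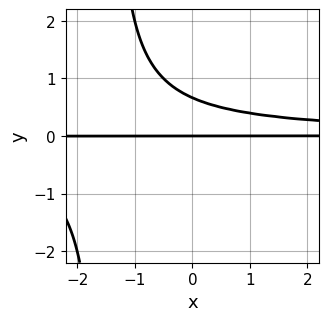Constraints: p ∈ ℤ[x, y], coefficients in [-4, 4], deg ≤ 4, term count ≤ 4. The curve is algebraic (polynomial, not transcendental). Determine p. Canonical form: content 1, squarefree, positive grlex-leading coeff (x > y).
2*x*y^2 + 3*y^2 - 2*y

(a) Degree: no degree-2 curve has this shape, so deg p = 3.
(b) From the axis intercepts and sections: it meets the y-axis at y = 0 (among the integer gridlines); the visible x-axis segment lies entirely on the curve.
(c) Assembling these constraints gives the stated polynomial.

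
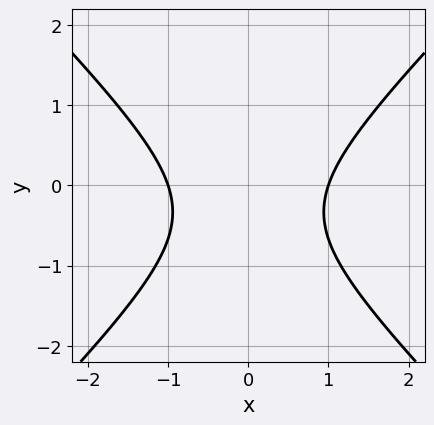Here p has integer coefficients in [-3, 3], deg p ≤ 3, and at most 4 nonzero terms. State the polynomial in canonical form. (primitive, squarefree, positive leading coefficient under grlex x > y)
First, the degree is 2 — the shape is more complex than any degree-1 curve.
Then, symmetries: mirror symmetry x ↦ −x ⇒ only even powers of x.
Then, reading off the gridlines: among the integer gridlines, it crosses the x-axis at x ∈ {-1, 1}; it misses every integer gridline on the y-axis.
Finally, solving for integer coefficients yields p as stated.

3*x^2 - 3*y^2 - 2*y - 3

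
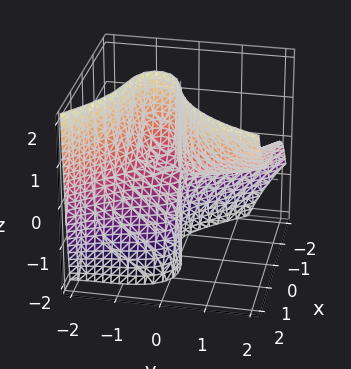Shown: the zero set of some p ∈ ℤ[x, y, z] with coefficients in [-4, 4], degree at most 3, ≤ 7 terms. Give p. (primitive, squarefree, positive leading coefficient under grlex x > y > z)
2*x^3 + y^3 - 2*y^2*z + x*z - 3*y*z

First, degree: no degree-2 surface has this shape, so deg p = 3.
Next, reading off the gridlines: one y-axis crossing is at y = 0; every point of the z-axis in the box is on the surface; it crosses the x-axis at the gridline x = 0.
Finally, solving for integer coefficients yields p as stated.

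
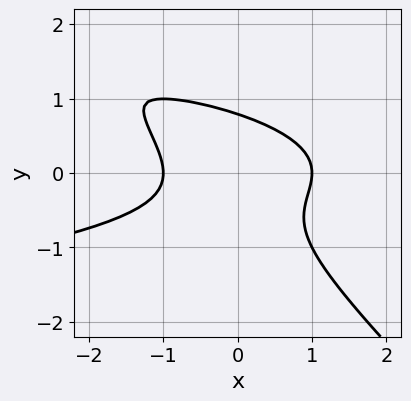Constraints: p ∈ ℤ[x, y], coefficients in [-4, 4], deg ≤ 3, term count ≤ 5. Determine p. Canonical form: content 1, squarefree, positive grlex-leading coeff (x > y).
(a) Degree: the shape is more complex than any degree-2 curve, so deg p = 3.
(b) Checking where it meets the axes: the x-axis gridline crossings are at x ∈ {-1, 1}.
(c) Assembling these constraints gives the stated polynomial.

2*x*y^2 + 2*y^3 + x^2 - 1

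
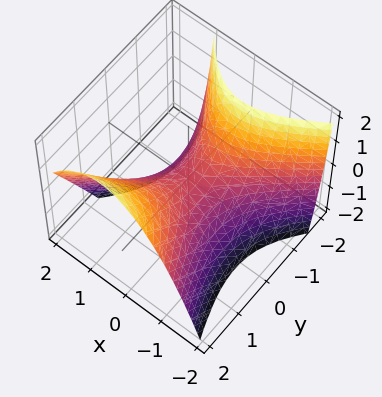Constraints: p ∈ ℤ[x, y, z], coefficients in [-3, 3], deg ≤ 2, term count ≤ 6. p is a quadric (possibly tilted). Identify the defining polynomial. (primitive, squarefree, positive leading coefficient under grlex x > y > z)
3*x^2 - 2*x*y - 2*y^2 + y*z + 3*z

(a) Degree: a generic line meets the surface in up to 2 points, so deg p = 2.
(b) Checking where it meets the axes: it crosses the y-axis at the gridline y = 0; it crosses the x-axis at the gridline x = 0; it meets the z-axis at z = 0 (among the integer gridlines).
(c) Fitting integer coefficients to these (and the overall shape) gives p.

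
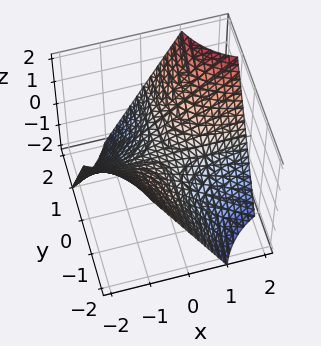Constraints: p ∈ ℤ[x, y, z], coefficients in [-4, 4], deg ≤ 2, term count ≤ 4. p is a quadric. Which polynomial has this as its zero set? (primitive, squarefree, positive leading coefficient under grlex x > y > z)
x*y - z

(a) deg p = 2. A saddle surface; a quadric.
(b) Observable constraints: the visible x-axis segment lies entirely on the surface; one z-axis crossing is at z = 0.
(c) Putting this together gives p. Check: (0, -2, 0) on the y-axis lies on the surface, and p(0, -2, 0) = 0. ✓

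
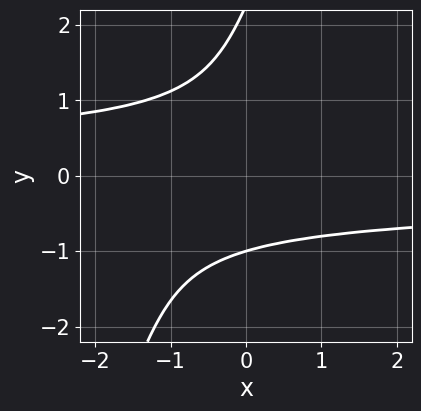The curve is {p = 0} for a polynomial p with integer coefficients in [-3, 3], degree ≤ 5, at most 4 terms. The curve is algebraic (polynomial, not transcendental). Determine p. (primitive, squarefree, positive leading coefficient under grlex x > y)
1. The degree is 4 — a generic line meets the curve in up to 4 points.
2. Reading off the gridlines: it crosses the y-axis at the gridline y = -1; no x-intercept at any integer in the box.
3. Solving for integer coefficients yields p as stated.

3*x*y^3 - y^4 + 2*y^3 + 3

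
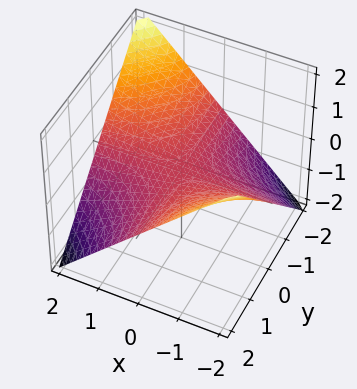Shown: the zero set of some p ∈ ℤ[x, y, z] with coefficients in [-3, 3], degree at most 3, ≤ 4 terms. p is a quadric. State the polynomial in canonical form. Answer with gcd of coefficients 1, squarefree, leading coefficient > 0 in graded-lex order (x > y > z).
x*y + 2*z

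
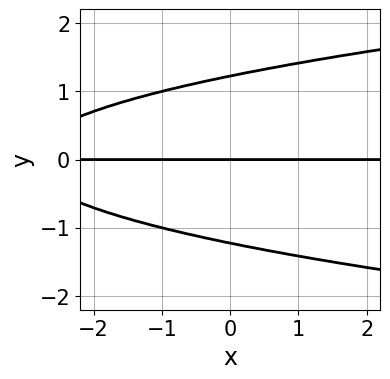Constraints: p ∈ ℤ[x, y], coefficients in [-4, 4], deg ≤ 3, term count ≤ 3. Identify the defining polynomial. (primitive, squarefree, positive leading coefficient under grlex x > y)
1. The degree is 3 — a generic line meets the curve in up to 3 points.
2. Observable constraints: every point of the x-axis in the box is on the curve; one y-axis crossing is at y = 0.
3. Putting this together gives p.

2*y^3 - x*y - 3*y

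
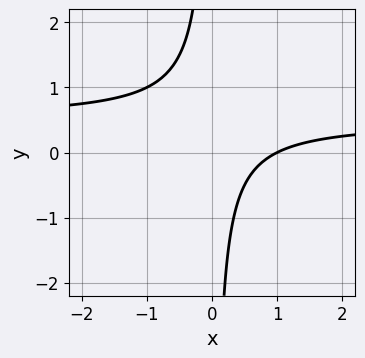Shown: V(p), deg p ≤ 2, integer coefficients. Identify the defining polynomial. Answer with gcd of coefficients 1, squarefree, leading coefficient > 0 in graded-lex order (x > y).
2*x*y - x + 1

The degree is 2 — a generic line meets the curve in up to 2 points.
From the axis intercepts and sections: it meets the x-axis at x = 1 (among the integer gridlines); the curve avoids every integer y-axis point in the box.
The integer polynomial consistent with all of this is the stated p.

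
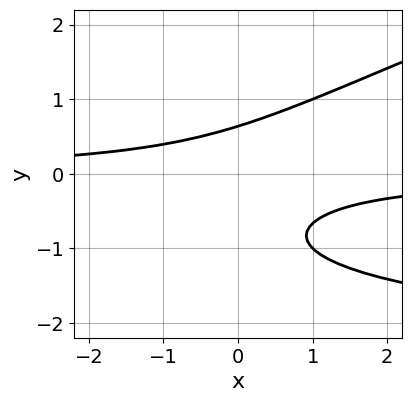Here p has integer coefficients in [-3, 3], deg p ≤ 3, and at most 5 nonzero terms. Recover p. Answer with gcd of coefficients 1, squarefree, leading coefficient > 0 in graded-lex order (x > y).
x*y^2 - 3*y^3 + 3*x*y - 3*y^2 + 2

1. Degree: a generic line meets the curve in up to 3 points, so deg p = 3.
2. Reading off the gridlines: the curve avoids every integer x-axis point in the box.
3. Solving for integer coefficients yields p as stated.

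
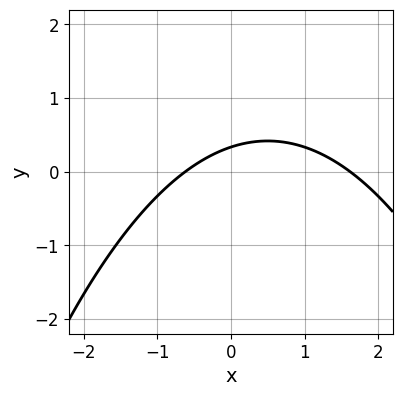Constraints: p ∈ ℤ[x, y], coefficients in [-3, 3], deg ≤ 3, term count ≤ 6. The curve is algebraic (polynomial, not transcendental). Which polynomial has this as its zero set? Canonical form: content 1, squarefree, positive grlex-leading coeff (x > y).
x^2 - x + 3*y - 1

First, degree: a generic line meets the curve in up to 2 points, so deg p = 2.
Finally, solving for integer coefficients yields p as stated.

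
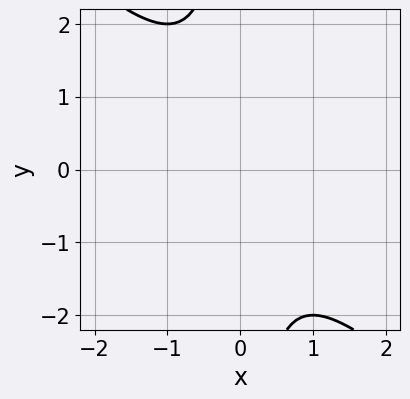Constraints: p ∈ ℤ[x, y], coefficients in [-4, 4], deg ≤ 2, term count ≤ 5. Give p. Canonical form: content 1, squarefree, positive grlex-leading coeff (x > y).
(a) The degree is 2 — no degree-1 curve has this shape.
(b) Against the integer gridlines: it misses every integer gridline on the x-axis; the curve avoids every integer y-axis point in the box.
(c) Together with the visible shape, these determine p as stated.

x^2 + x*y + 1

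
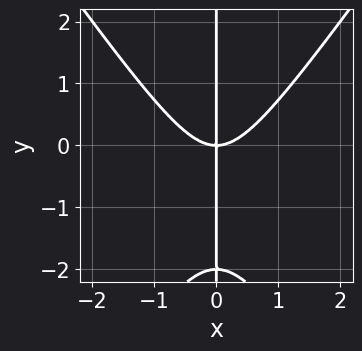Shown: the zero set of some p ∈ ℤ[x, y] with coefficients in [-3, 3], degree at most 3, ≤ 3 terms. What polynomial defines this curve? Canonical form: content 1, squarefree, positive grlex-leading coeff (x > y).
2*x^3 - x*y^2 - 2*x*y

(a) The degree is 3 — no degree-2 curve has this shape.
(b) Checking where it meets the axes: it crosses the x-axis at the gridline x = 0; every point of the y-axis in the box is on the curve.
(c) Matching integer coefficients to the picture gives p.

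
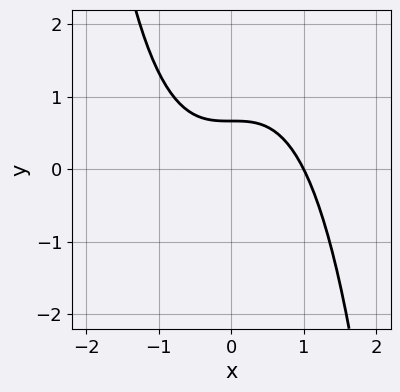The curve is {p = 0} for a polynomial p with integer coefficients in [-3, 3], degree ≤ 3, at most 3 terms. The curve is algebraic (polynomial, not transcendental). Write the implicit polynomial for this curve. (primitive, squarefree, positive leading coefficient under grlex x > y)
deg p = 3. No degree-2 curve has this shape.
From the visible intercepts: it crosses the x-axis at the gridline x = 1.
Assembling these constraints gives the stated polynomial.

2*x^3 + 3*y - 2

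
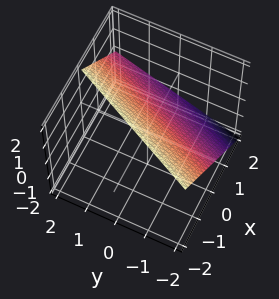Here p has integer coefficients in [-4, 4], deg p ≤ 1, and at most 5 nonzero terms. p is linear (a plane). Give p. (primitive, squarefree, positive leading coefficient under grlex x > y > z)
2*x - y + 2*z - 2

(a) deg p = 1.
(b) From the visible intercepts: it crosses the z-axis at the gridline z = 1; it meets the y-axis at y = -2 (among the integer gridlines); it meets the x-axis at x = 1 (among the integer gridlines).
(c) Together with the visible shape, these determine p as stated.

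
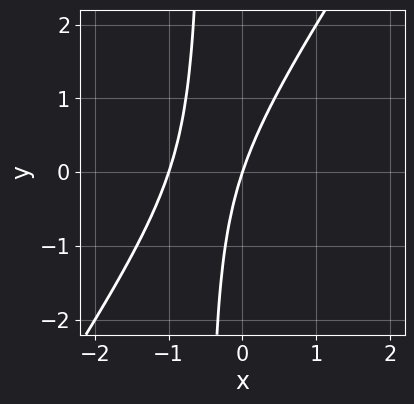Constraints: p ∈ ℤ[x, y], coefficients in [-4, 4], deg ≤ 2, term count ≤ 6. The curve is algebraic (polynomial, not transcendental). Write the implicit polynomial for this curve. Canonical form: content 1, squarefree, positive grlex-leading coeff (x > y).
3*x^2 - 2*x*y + 3*x - y

(a) deg p = 2. A generic line meets the curve in up to 2 points.
(b) Checking where it meets the axes: it meets the y-axis at y = 0 (among the integer gridlines); among the integer gridlines, it crosses the x-axis at x ∈ {-1, 0}.
(c) Together with the visible shape, these determine p as stated.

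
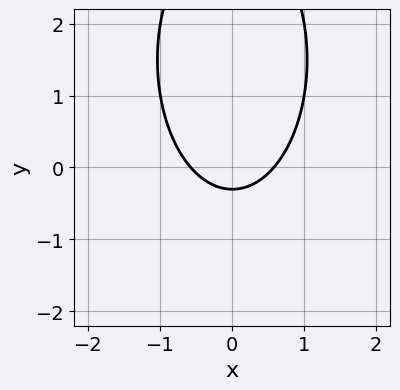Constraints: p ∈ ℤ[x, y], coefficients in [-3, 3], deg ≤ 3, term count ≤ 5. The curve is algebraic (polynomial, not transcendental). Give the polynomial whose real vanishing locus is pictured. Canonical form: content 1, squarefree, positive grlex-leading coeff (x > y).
3*x^2 + y^2 - 3*y - 1

deg p = 2. A generic line meets the curve in up to 2 points.
Symmetries: it's symmetric under x → −x, forcing even powers of x.
Fitting integer coefficients to these (and the overall shape) gives p.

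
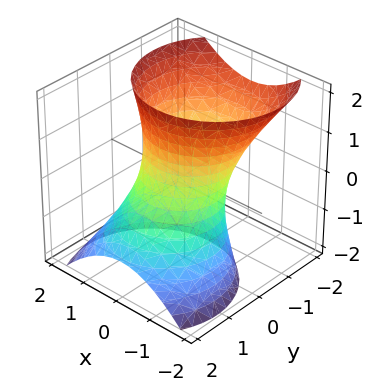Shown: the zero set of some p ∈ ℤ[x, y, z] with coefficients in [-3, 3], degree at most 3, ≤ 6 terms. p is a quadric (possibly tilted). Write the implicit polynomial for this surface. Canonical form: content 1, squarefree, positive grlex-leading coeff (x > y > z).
3*x^2 + 3*y^2 + 3*y*z - z^2 - 3

First, the degree is 2 — no degree-1 surface has this shape.
Then, from the axis intercepts and sections: among the integer gridlines, it crosses the y-axis at y ∈ {-1, 1}; it misses every integer gridline on the z-axis.
Finally, putting this together gives p. Check: (-1, 0, 0) on the x-axis lies on the surface, and p(-1, 0, 0) = 0. ✓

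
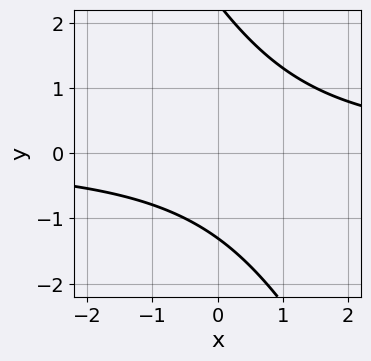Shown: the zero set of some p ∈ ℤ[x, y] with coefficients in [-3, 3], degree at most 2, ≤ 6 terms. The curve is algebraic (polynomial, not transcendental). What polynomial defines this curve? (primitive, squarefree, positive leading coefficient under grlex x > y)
1. The degree is 2 — the shape is more complex than any degree-1 curve.
2. Observable constraints: the curve avoids every integer x-axis point in the box.
3. Matching integer coefficients to the picture gives p.

2*x*y + y^2 - y - 3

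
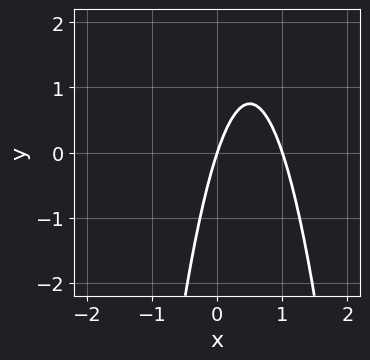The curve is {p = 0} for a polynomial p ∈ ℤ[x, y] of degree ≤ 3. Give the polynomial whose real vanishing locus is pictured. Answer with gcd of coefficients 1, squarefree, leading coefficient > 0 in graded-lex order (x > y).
3*x^2 - 3*x + y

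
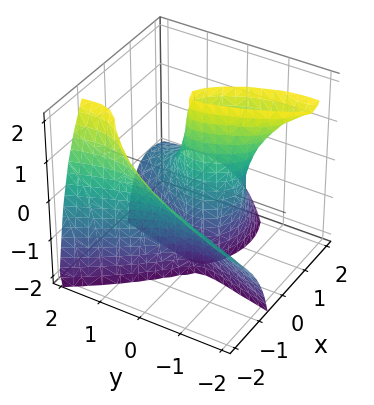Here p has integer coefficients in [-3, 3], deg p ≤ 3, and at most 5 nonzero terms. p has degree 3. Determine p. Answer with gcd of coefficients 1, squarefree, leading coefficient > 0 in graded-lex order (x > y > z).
2*x^3 + 2*x^2*z + 3*x*y*z + 2*y^2 - 3*x

First, there are 2 components.
Next, deg p = 3.
Next, from the visible intercepts: the visible z-axis segment lies entirely on the surface; it crosses the y-axis at the gridline y = 0; one x-axis crossing is at x = 0.
Finally, matching integer coefficients to the picture gives p.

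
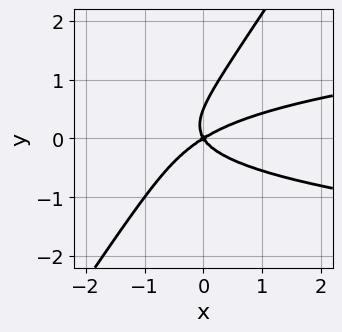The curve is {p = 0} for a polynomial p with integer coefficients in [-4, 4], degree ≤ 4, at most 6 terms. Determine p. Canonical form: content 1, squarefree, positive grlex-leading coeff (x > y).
First, the degree is 3 — a generic line meets the curve in up to 3 points.
Next, checking where it meets the axes: it crosses the y-axis at the gridline y = 0; it crosses the x-axis at the gridline x = 0.
Finally, assembling these constraints gives the stated polynomial.

3*x*y^2 - 2*y^3 - x^2 + x*y + y^2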